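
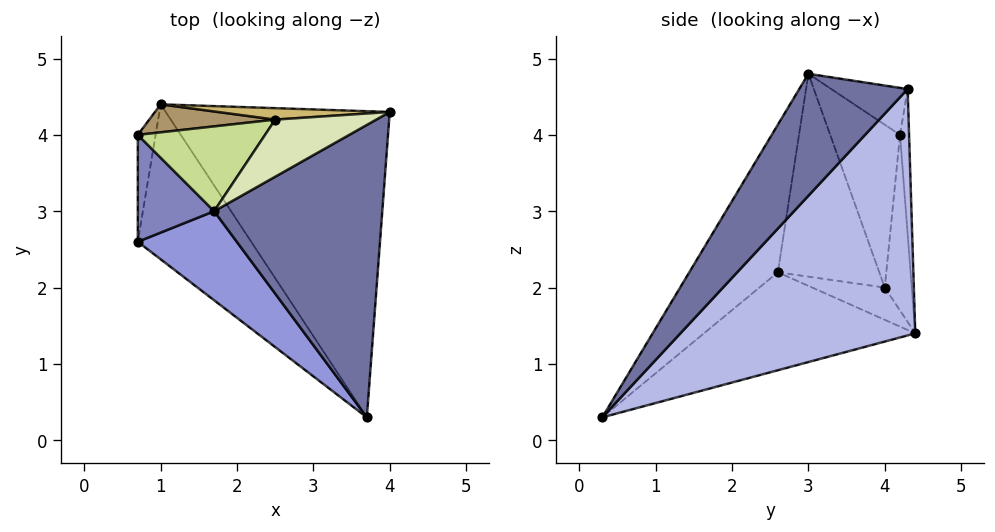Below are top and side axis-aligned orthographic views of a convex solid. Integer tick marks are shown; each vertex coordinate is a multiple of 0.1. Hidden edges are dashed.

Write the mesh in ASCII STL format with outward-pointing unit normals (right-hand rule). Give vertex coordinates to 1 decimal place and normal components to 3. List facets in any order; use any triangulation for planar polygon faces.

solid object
 facet normal 0.433 -0.675 0.597
  outer loop
   vertex 1.7 3.0 4.8
   vertex 3.7 0.3 0.3
   vertex 4.0 4.3 4.6
  endloop
 endfacet
 facet normal -0.935 0.050 0.352
  outer loop
   vertex 0.7 2.6 2.2
   vertex 1.7 3.0 4.8
   vertex 0.7 4.0 2.0
  endloop
 endfacet
 facet normal -0.452 -0.839 0.303
  outer loop
   vertex 0.7 2.6 2.2
   vertex 3.7 0.3 0.3
   vertex 1.7 3.0 4.8
  endloop
 endfacet
 facet normal 0.615 0.555 -0.559
  outer loop
   vertex 1.0 4.4 1.4
   vertex 4.0 4.3 4.6
   vertex 3.7 0.3 0.3
  endloop
 endfacet
 facet normal -0.873 -0.069 -0.483
  outer loop
   vertex 1.0 4.4 1.4
   vertex 0.7 2.6 2.2
   vertex 0.7 4.0 2.0
  endloop
 endfacet
 facet normal -0.637 -0.222 -0.738
  outer loop
   vertex 1.0 4.4 1.4
   vertex 3.7 0.3 0.3
   vertex 0.7 2.6 2.2
  endloop
 endfacet
 facet normal -0.575 0.683 0.450
  outer loop
   vertex 2.5 4.2 4.0
   vertex 0.7 4.0 2.0
   vertex 1.7 3.0 4.8
  endloop
 endfacet
 facet normal -0.316 0.663 0.679
  outer loop
   vertex 2.5 4.2 4.0
   vertex 1.7 3.0 4.8
   vertex 4.0 4.3 4.6
  endloop
 endfacet
 facet normal -0.454 0.829 0.326
  outer loop
   vertex 2.5 4.2 4.0
   vertex 1.0 4.4 1.4
   vertex 0.7 4.0 2.0
  endloop
 endfacet
 facet normal -0.124 0.981 0.147
  outer loop
   vertex 2.5 4.2 4.0
   vertex 4.0 4.3 4.6
   vertex 1.0 4.4 1.4
  endloop
 endfacet
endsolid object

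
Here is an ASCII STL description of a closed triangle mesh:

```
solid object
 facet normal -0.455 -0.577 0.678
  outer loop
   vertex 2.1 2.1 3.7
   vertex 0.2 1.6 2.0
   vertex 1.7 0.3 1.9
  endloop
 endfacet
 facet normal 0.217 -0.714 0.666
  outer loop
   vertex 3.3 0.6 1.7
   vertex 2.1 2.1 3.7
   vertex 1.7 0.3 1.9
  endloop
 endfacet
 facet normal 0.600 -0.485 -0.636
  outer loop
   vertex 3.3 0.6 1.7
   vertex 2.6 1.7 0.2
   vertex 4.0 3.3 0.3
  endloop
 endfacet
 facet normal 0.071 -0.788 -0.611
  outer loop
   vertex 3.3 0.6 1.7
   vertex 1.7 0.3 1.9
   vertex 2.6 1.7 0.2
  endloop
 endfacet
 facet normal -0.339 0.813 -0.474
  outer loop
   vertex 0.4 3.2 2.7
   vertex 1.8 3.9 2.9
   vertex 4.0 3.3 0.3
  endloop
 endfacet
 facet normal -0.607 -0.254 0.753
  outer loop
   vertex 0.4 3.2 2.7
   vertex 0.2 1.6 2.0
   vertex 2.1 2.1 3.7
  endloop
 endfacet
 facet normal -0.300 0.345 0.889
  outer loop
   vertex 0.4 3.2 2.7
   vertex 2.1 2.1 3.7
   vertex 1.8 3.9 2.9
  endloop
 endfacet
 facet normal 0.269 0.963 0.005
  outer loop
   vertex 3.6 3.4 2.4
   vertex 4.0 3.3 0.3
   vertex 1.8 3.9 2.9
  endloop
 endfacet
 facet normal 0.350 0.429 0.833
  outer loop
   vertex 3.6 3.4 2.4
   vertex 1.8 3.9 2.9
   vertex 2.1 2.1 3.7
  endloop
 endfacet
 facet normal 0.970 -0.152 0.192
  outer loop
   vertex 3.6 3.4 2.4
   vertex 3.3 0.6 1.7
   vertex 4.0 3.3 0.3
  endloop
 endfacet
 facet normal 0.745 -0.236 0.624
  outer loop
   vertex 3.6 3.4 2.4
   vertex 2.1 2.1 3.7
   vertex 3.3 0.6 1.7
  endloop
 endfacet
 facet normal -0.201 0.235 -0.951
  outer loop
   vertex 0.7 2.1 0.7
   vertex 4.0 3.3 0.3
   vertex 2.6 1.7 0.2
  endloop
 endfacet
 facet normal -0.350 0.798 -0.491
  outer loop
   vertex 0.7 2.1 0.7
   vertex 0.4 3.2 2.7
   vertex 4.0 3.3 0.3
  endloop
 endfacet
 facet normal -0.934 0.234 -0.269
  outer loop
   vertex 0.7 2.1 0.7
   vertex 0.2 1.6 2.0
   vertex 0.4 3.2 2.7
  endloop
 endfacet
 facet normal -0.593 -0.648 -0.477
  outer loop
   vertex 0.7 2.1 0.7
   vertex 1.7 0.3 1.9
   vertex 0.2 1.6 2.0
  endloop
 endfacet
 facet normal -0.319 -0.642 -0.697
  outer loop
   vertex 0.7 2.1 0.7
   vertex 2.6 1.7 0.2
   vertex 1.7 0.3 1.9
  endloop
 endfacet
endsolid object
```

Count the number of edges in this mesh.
24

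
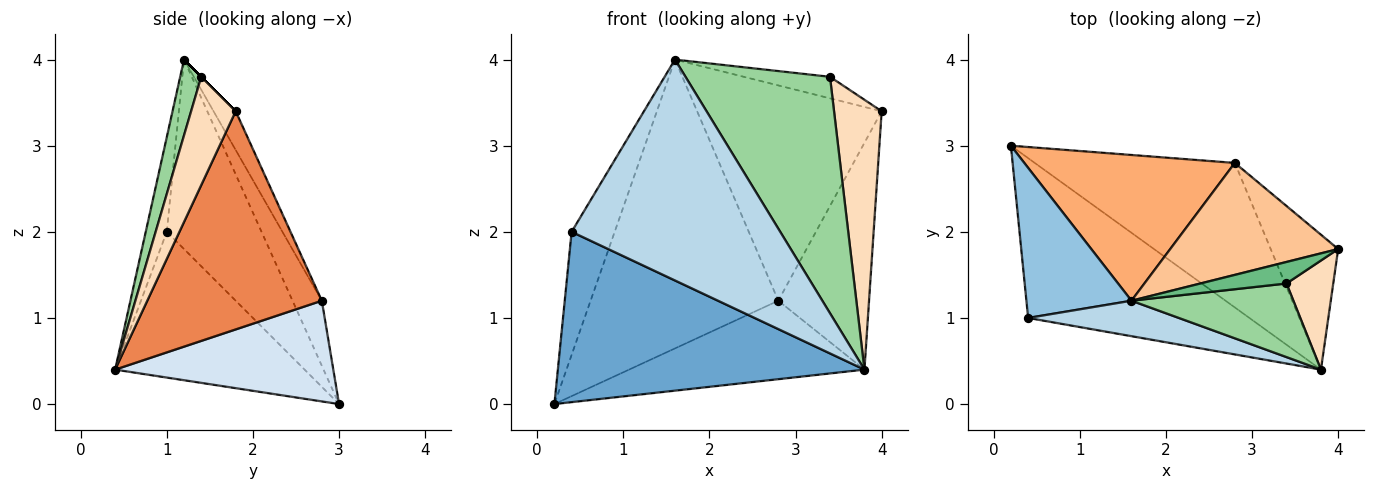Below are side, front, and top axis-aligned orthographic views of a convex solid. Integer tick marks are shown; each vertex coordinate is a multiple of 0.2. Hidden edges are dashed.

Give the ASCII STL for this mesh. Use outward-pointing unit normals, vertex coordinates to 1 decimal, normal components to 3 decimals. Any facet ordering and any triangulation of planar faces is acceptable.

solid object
 facet normal -0.411 -0.665 -0.624
  outer loop
   vertex 0.4 1.0 2.0
   vertex 0.2 3.0 0.0
   vertex 3.8 0.4 0.4
  endloop
 endfacet
 facet normal -0.813 0.369 0.451
  outer loop
   vertex 0.4 1.0 2.0
   vertex 1.6 1.2 4.0
   vertex 0.2 3.0 0.0
  endloop
 endfacet
 facet normal -0.099 -0.982 0.158
  outer loop
   vertex 0.4 1.0 2.0
   vertex 3.8 0.4 0.4
   vertex 1.6 1.2 4.0
  endloop
 endfacet
 facet normal 0.405 0.436 -0.804
  outer loop
   vertex 2.8 2.8 1.2
   vertex 3.8 0.4 0.4
   vertex 0.2 3.0 0.0
  endloop
 endfacet
 facet normal 0.856 0.445 -0.265
  outer loop
   vertex 2.8 2.8 1.2
   vertex 4.0 1.8 3.4
   vertex 3.8 0.4 0.4
  endloop
 endfacet
 facet normal -0.138 0.884 0.446
  outer loop
   vertex 2.8 2.8 1.2
   vertex 0.2 3.0 0.0
   vertex 1.6 1.2 4.0
  endloop
 endfacet
 facet normal -0.106 0.882 0.459
  outer loop
   vertex 2.8 2.8 1.2
   vertex 1.6 1.2 4.0
   vertex 4.0 1.8 3.4
  endloop
 endfacet
 facet normal 0.655 -0.700 0.283
  outer loop
   vertex 3.4 1.4 3.8
   vertex 3.8 0.4 0.4
   vertex 4.0 1.8 3.4
  endloop
 endfacet
 facet normal 0.000 0.707 0.707
  outer loop
   vertex 3.4 1.4 3.8
   vertex 4.0 1.8 3.4
   vertex 1.6 1.2 4.0
  endloop
 endfacet
 facet normal 0.138 -0.946 0.294
  outer loop
   vertex 3.4 1.4 3.8
   vertex 1.6 1.2 4.0
   vertex 3.8 0.4 0.4
  endloop
 endfacet
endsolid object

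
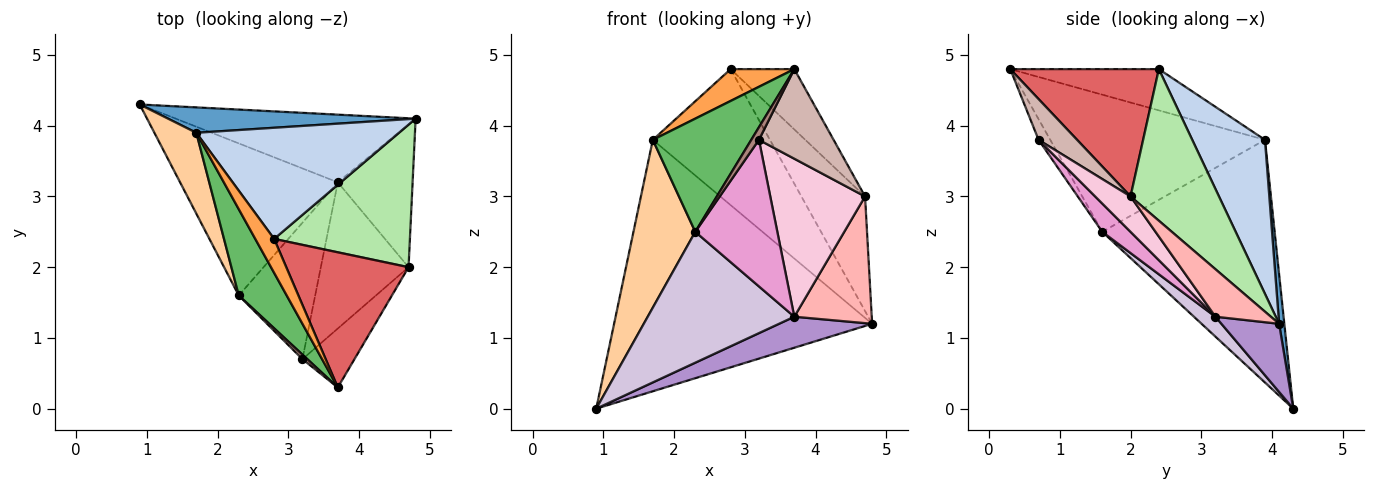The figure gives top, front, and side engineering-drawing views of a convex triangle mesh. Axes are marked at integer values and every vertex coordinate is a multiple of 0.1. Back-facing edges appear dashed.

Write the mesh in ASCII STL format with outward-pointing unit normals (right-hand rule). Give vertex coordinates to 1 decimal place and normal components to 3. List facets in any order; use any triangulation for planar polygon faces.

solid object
 facet normal 0.020 0.995 0.100
  outer loop
   vertex 1.7 3.9 3.8
   vertex 4.8 4.1 1.2
   vertex 0.9 4.3 0.0
  endloop
 endfacet
 facet normal 0.433 0.698 0.570
  outer loop
   vertex 2.8 2.4 4.8
   vertex 4.8 4.1 1.2
   vertex 1.7 3.9 3.8
  endloop
 endfacet
 facet normal -0.847 -0.363 0.387
  outer loop
   vertex 2.8 2.4 4.8
   vertex 1.7 3.9 3.8
   vertex 3.7 0.3 4.8
  endloop
 endfacet
 facet normal -0.929 -0.333 0.161
  outer loop
   vertex 2.3 1.6 2.5
   vertex 1.7 3.9 3.8
   vertex 0.9 4.3 0.0
  endloop
 endfacet
 facet normal -0.866 -0.397 0.303
  outer loop
   vertex 2.3 1.6 2.5
   vertex 3.7 0.3 4.8
   vertex 1.7 3.9 3.8
  endloop
 endfacet
 facet normal 0.656 0.473 0.588
  outer loop
   vertex 4.7 2.0 3.0
   vertex 4.8 4.1 1.2
   vertex 2.8 2.4 4.8
  endloop
 endfacet
 facet normal 0.689 0.295 0.662
  outer loop
   vertex 4.7 2.0 3.0
   vertex 2.8 2.4 4.8
   vertex 3.7 0.3 4.8
  endloop
 endfacet
 facet normal 0.429 -0.600 -0.676
  outer loop
   vertex 3.7 3.2 1.3
   vertex 4.8 4.1 1.2
   vertex 4.7 2.0 3.0
  endloop
 endfacet
 facet normal 0.250 -0.403 -0.880
  outer loop
   vertex 3.7 3.2 1.3
   vertex 0.9 4.3 0.0
   vertex 4.8 4.1 1.2
  endloop
 endfacet
 facet normal 0.095 -0.649 -0.755
  outer loop
   vertex 3.7 3.2 1.3
   vertex 2.3 1.6 2.5
   vertex 0.9 4.3 0.0
  endloop
 endfacet
 facet normal -0.820 -0.539 0.194
  outer loop
   vertex 3.2 0.7 3.8
   vertex 3.7 0.3 4.8
   vertex 2.3 1.6 2.5
  endloop
 endfacet
 facet normal 0.396 -0.767 -0.505
  outer loop
   vertex 3.2 0.7 3.8
   vertex 4.7 2.0 3.0
   vertex 3.7 0.3 4.8
  endloop
 endfacet
 facet normal 0.245 -0.710 -0.661
  outer loop
   vertex 3.2 0.7 3.8
   vertex 2.3 1.6 2.5
   vertex 3.7 3.2 1.3
  endloop
 endfacet
 facet normal 0.264 -0.708 -0.655
  outer loop
   vertex 3.2 0.7 3.8
   vertex 3.7 3.2 1.3
   vertex 4.7 2.0 3.0
  endloop
 endfacet
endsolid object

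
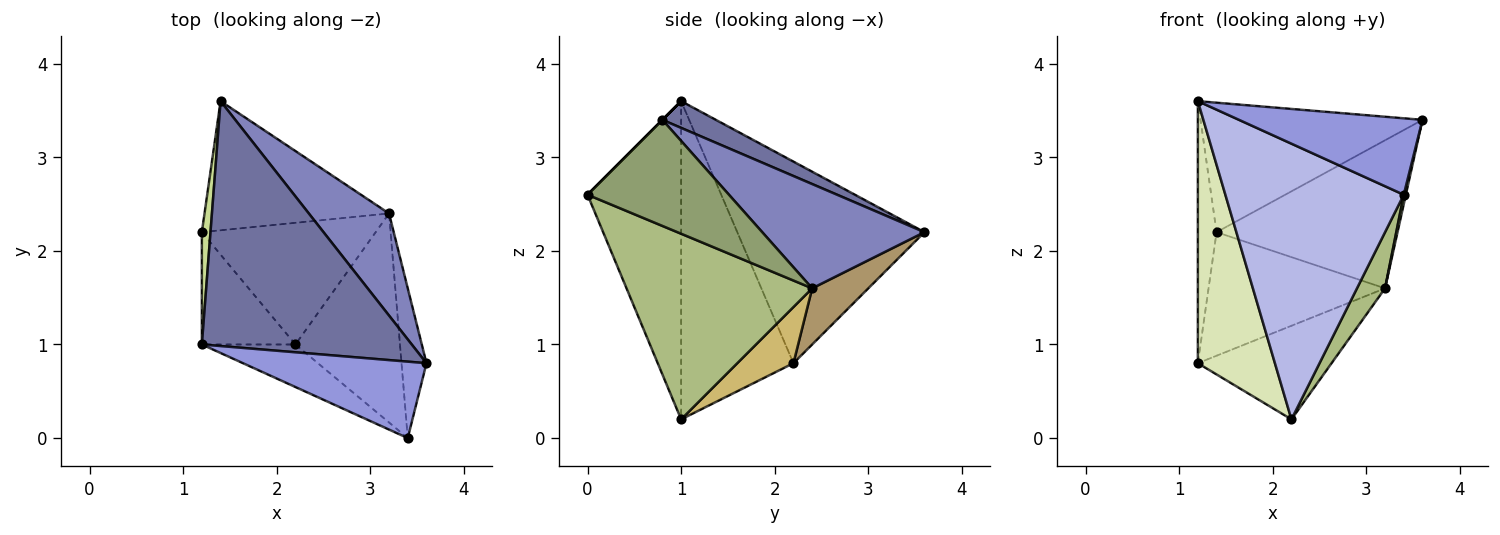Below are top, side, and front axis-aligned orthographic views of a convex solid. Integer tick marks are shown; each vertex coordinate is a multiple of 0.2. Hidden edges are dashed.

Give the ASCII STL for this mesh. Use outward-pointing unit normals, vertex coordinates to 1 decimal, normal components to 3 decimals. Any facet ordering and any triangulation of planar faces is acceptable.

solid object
 facet normal 0.112 0.464 0.879
  outer loop
   vertex 1.4 3.6 2.2
   vertex 1.2 1.0 3.6
   vertex 3.6 0.8 3.4
  endloop
 endfacet
 facet normal 0.594 0.662 0.457
  outer loop
   vertex 3.2 2.4 1.6
   vertex 1.4 3.6 2.2
   vertex 3.6 0.8 3.4
  endloop
 endfacet
 facet normal 0.000 -0.707 0.707
  outer loop
   vertex 3.4 0.0 2.6
   vertex 3.6 0.8 3.4
   vertex 1.2 1.0 3.6
  endloop
 endfacet
 facet normal -0.460 -0.877 -0.135
  outer loop
   vertex 3.4 0.0 2.6
   vertex 1.2 1.0 3.6
   vertex 2.2 1.0 0.2
  endloop
 endfacet
 facet normal 0.973 -0.014 -0.229
  outer loop
   vertex 3.4 0.0 2.6
   vertex 3.2 2.4 1.6
   vertex 3.6 0.8 3.4
  endloop
 endfacet
 facet normal 0.864 -0.131 -0.486
  outer loop
   vertex 3.4 0.0 2.6
   vertex 2.2 1.0 0.2
   vertex 3.2 2.4 1.6
  endloop
 endfacet
 facet normal -0.994 0.099 0.043
  outer loop
   vertex 1.2 2.2 0.8
   vertex 1.2 1.0 3.6
   vertex 1.4 3.6 2.2
  endloop
 endfacet
 facet normal -0.801 -0.550 -0.236
  outer loop
   vertex 1.2 2.2 0.8
   vertex 2.2 1.0 0.2
   vertex 1.2 1.0 3.6
  endloop
 endfacet
 facet normal 0.215 0.675 -0.706
  outer loop
   vertex 1.2 2.2 0.8
   vertex 1.4 3.6 2.2
   vertex 3.2 2.4 1.6
  endloop
 endfacet
 facet normal 0.248 0.591 -0.768
  outer loop
   vertex 1.2 2.2 0.8
   vertex 3.2 2.4 1.6
   vertex 2.2 1.0 0.2
  endloop
 endfacet
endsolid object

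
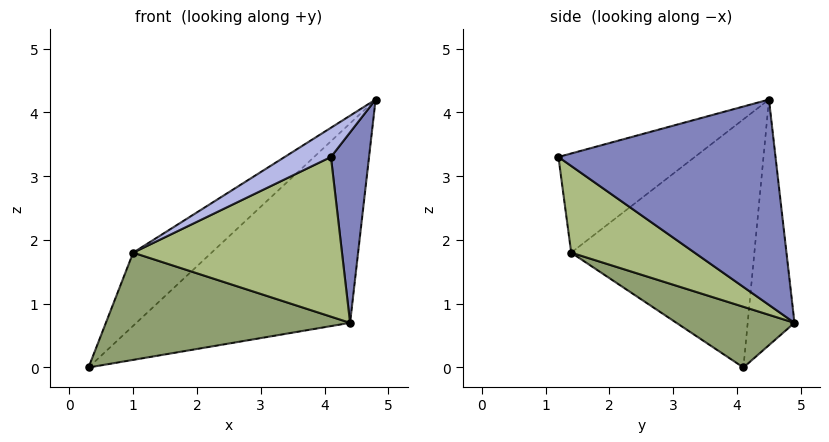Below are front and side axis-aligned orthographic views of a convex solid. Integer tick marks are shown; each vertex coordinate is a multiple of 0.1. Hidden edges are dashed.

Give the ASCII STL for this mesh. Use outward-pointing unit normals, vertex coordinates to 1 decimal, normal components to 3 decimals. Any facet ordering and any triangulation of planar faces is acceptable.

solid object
 facet normal -0.212 0.968 0.135
  outer loop
   vertex 4.4 4.9 0.7
   vertex 0.3 4.1 0.0
   vertex 4.8 4.5 4.2
  endloop
 endfacet
 facet normal 0.976 -0.171 -0.131
  outer loop
   vertex 4.4 4.9 0.7
   vertex 4.8 4.5 4.2
   vertex 4.1 1.2 3.3
  endloop
 endfacet
 facet normal -0.667 0.286 0.688
  outer loop
   vertex 1.0 1.4 1.8
   vertex 4.8 4.5 4.2
   vertex 0.3 4.1 0.0
  endloop
 endfacet
 facet normal -0.438 -0.149 0.886
  outer loop
   vertex 1.0 1.4 1.8
   vertex 4.1 1.2 3.3
   vertex 4.8 4.5 4.2
  endloop
 endfacet
 facet normal 0.239 -0.495 -0.835
  outer loop
   vertex 1.0 1.4 1.8
   vertex 0.3 4.1 0.0
   vertex 4.4 4.9 0.7
  endloop
 endfacet
 facet normal 0.331 -0.560 -0.759
  outer loop
   vertex 1.0 1.4 1.8
   vertex 4.4 4.9 0.7
   vertex 4.1 1.2 3.3
  endloop
 endfacet
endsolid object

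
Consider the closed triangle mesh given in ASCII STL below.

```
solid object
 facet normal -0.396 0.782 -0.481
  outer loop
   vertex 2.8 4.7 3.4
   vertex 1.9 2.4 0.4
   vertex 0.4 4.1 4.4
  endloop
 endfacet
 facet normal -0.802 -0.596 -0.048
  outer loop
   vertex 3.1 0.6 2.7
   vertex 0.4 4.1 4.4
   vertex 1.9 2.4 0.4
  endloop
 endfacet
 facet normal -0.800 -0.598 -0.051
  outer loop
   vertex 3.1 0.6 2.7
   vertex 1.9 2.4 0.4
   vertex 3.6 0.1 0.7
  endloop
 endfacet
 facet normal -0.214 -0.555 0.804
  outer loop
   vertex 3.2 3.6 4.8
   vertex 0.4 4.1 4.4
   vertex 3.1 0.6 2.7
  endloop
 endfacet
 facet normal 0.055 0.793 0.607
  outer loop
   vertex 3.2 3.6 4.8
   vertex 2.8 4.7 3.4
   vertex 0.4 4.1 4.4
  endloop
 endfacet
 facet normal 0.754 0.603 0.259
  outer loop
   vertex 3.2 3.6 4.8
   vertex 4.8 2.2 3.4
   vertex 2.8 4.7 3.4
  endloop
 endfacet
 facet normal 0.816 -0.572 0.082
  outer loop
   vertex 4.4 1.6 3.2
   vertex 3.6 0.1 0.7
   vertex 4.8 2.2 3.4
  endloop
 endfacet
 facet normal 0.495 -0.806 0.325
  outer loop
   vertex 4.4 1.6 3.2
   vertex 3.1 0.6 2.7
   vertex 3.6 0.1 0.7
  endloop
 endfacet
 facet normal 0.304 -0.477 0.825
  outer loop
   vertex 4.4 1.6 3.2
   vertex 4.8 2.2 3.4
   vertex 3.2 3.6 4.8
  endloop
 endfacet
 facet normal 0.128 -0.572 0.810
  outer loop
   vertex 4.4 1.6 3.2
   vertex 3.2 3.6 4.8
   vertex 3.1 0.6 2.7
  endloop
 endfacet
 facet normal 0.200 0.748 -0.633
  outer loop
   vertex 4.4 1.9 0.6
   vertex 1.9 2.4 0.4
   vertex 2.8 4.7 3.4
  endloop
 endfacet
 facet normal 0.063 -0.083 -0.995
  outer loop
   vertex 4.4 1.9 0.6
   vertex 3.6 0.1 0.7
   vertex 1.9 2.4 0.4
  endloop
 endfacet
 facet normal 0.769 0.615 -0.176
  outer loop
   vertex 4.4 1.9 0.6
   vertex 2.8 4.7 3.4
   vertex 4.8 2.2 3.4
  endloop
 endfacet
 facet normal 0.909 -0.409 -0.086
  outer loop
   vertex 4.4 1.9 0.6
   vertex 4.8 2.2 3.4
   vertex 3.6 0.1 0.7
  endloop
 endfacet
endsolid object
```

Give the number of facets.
14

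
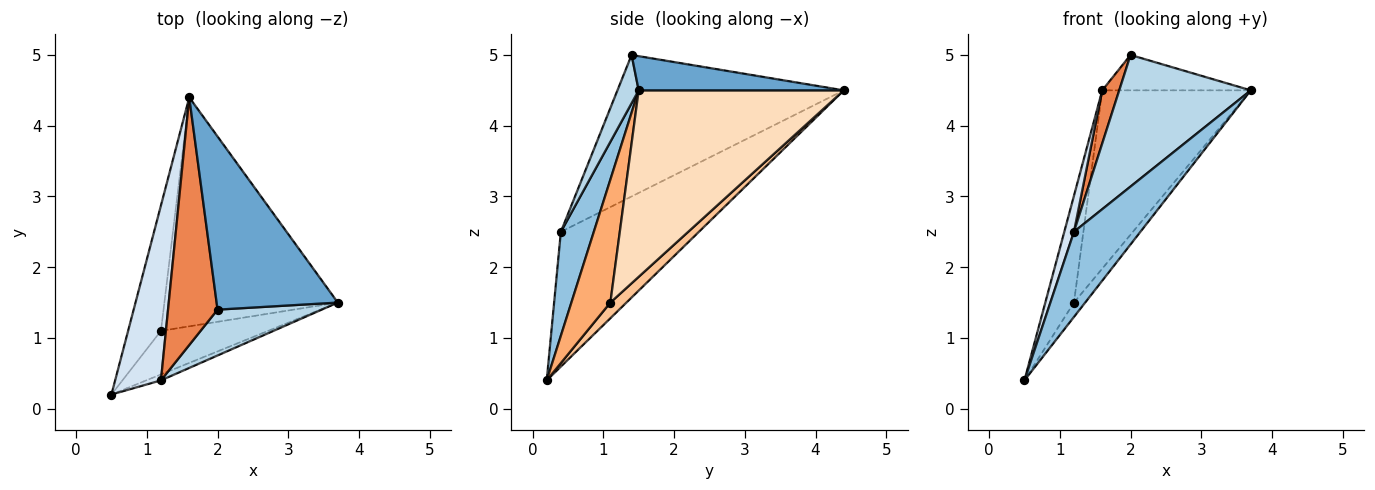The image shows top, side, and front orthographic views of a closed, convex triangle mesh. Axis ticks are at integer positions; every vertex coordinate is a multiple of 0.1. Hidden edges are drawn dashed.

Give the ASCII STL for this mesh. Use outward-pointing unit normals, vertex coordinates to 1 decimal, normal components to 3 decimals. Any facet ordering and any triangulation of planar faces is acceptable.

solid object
 facet normal 0.266 0.193 0.944
  outer loop
   vertex 2.0 1.4 5.0
   vertex 3.7 1.5 4.5
   vertex 1.6 4.4 4.5
  endloop
 endfacet
 facet normal 0.444 -0.894 -0.063
  outer loop
   vertex 1.2 0.4 2.5
   vertex 0.5 0.2 0.4
   vertex 3.7 1.5 4.5
  endloop
 endfacet
 facet normal 0.151 -0.934 0.325
  outer loop
   vertex 1.2 0.4 2.5
   vertex 3.7 1.5 4.5
   vertex 2.0 1.4 5.0
  endloop
 endfacet
 facet normal -0.945 -0.066 0.321
  outer loop
   vertex 1.2 0.4 2.5
   vertex 1.6 4.4 4.5
   vertex 0.5 0.2 0.4
  endloop
 endfacet
 facet normal -0.942 -0.071 0.330
  outer loop
   vertex 1.2 0.4 2.5
   vertex 2.0 1.4 5.0
   vertex 1.6 4.4 4.5
  endloop
 endfacet
 facet normal 0.737 0.212 -0.642
  outer loop
   vertex 1.2 1.1 1.5
   vertex 3.7 1.5 4.5
   vertex 0.5 0.2 0.4
  endloop
 endfacet
 facet normal 0.341 0.609 -0.716
  outer loop
   vertex 1.2 1.1 1.5
   vertex 0.5 0.2 0.4
   vertex 1.6 4.4 4.5
  endloop
 endfacet
 facet normal 0.647 0.468 -0.602
  outer loop
   vertex 1.2 1.1 1.5
   vertex 1.6 4.4 4.5
   vertex 3.7 1.5 4.5
  endloop
 endfacet
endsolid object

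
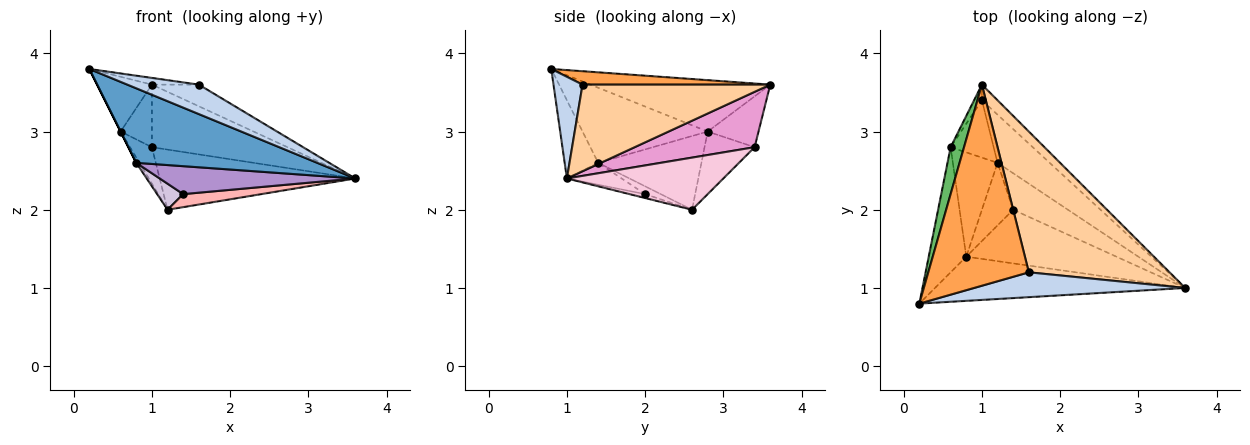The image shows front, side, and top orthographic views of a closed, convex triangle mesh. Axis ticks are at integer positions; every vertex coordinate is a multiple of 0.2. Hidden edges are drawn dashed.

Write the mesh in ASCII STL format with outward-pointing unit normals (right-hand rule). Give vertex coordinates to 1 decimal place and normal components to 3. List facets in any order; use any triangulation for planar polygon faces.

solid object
 facet normal -0.157 -0.850 -0.503
  outer loop
   vertex 0.8 1.4 2.6
   vertex 3.6 1.0 2.4
   vertex 0.2 0.8 3.8
  endloop
 endfacet
 facet normal 0.297 -0.730 0.616
  outer loop
   vertex 1.6 1.2 3.6
   vertex 0.2 0.8 3.8
   vertex 3.6 1.0 2.4
  endloop
 endfacet
 facet normal 0.132 0.033 0.991
  outer loop
   vertex 1.6 1.2 3.6
   vertex 1.0 3.6 3.6
   vertex 0.2 0.8 3.8
  endloop
 endfacet
 facet normal 0.520 0.130 0.844
  outer loop
   vertex 1.6 1.2 3.6
   vertex 3.6 1.0 2.4
   vertex 1.0 3.6 3.6
  endloop
 endfacet
 facet normal -0.928 0.282 0.242
  outer loop
   vertex 0.6 2.8 3.0
   vertex 0.2 0.8 3.8
   vertex 1.0 3.6 3.6
  endloop
 endfacet
 facet normal -0.894 0.000 -0.447
  outer loop
   vertex 0.6 2.8 3.0
   vertex 0.8 1.4 2.6
   vertex 0.2 0.8 3.8
  endloop
 endfacet
 facet normal -0.855 0.026 -0.518
  outer loop
   vertex 0.6 2.8 3.0
   vertex 1.2 2.6 2.0
   vertex 0.8 1.4 2.6
  endloop
 endfacet
 facet normal -0.067 -0.336 -0.940
  outer loop
   vertex 1.4 2.0 2.2
   vertex 1.2 2.6 2.0
   vertex 3.6 1.0 2.4
  endloop
 endfacet
 facet normal -0.128 -0.458 -0.880
  outer loop
   vertex 1.4 2.0 2.2
   vertex 3.6 1.0 2.4
   vertex 0.8 1.4 2.6
  endloop
 endfacet
 facet normal -0.225 -0.375 -0.899
  outer loop
   vertex 1.4 2.0 2.2
   vertex 0.8 1.4 2.6
   vertex 1.2 2.6 2.0
  endloop
 endfacet
 facet normal -0.844 0.520 -0.130
  outer loop
   vertex 1.0 3.4 2.8
   vertex 0.6 2.8 3.0
   vertex 1.0 3.6 3.6
  endloop
 endfacet
 facet normal -0.775 0.339 -0.533
  outer loop
   vertex 1.0 3.4 2.8
   vertex 1.2 2.6 2.0
   vertex 0.6 2.8 3.0
  endloop
 endfacet
 facet normal 0.651 0.736 -0.184
  outer loop
   vertex 1.0 3.4 2.8
   vertex 1.0 3.6 3.6
   vertex 3.6 1.0 2.4
  endloop
 endfacet
 facet normal 0.530 0.662 -0.530
  outer loop
   vertex 1.0 3.4 2.8
   vertex 3.6 1.0 2.4
   vertex 1.2 2.6 2.0
  endloop
 endfacet
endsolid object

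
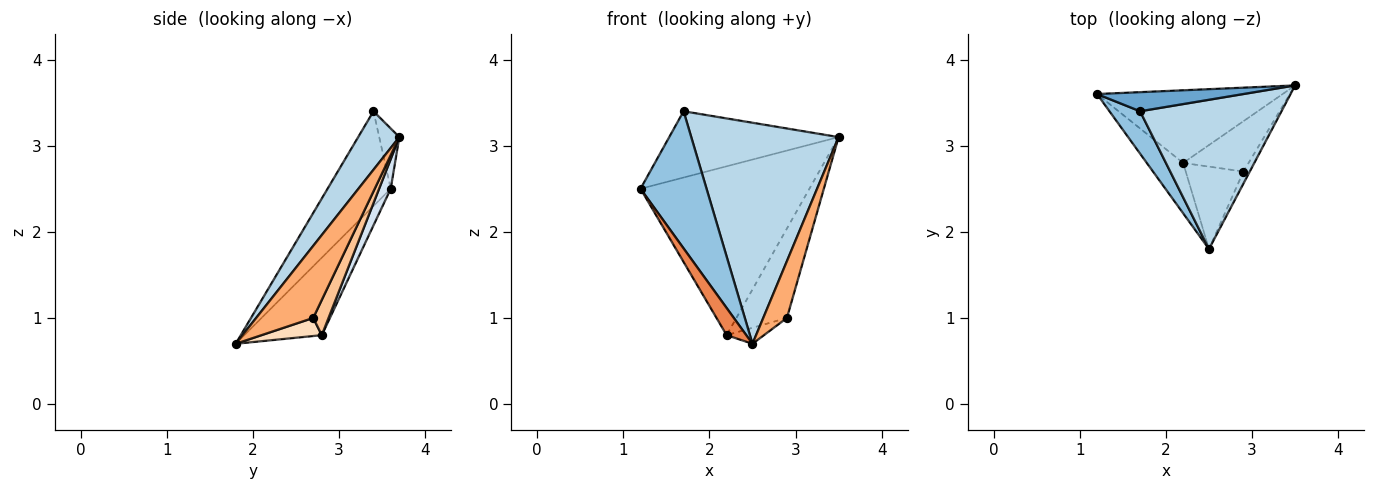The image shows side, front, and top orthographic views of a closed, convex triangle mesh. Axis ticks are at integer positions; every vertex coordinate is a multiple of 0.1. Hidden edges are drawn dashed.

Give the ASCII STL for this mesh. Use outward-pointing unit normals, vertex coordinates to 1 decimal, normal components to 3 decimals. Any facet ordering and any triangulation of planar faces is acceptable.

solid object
 facet normal -0.113 0.955 0.275
  outer loop
   vertex 1.7 3.4 3.4
   vertex 3.5 3.7 3.1
   vertex 1.2 3.6 2.5
  endloop
 endfacet
 facet normal -0.675 -0.705 0.218
  outer loop
   vertex 1.7 3.4 3.4
   vertex 1.2 3.6 2.5
   vertex 2.5 1.8 0.7
  endloop
 endfacet
 facet normal 0.225 -0.807 0.545
  outer loop
   vertex 1.7 3.4 3.4
   vertex 2.5 1.8 0.7
   vertex 3.5 3.7 3.1
  endloop
 endfacet
 facet normal 0.063 0.917 -0.394
  outer loop
   vertex 2.2 2.8 0.8
   vertex 1.2 3.6 2.5
   vertex 3.5 3.7 3.1
  endloop
 endfacet
 facet normal -0.882 -0.223 -0.414
  outer loop
   vertex 2.2 2.8 0.8
   vertex 2.5 1.8 0.7
   vertex 1.2 3.6 2.5
  endloop
 endfacet
 facet normal 0.921 -0.382 -0.081
  outer loop
   vertex 2.9 2.7 1.0
   vertex 3.5 3.7 3.1
   vertex 2.5 1.8 0.7
  endloop
 endfacet
 facet normal 0.256 0.842 -0.474
  outer loop
   vertex 2.9 2.7 1.0
   vertex 2.2 2.8 0.8
   vertex 3.5 3.7 3.1
  endloop
 endfacet
 facet normal 0.294 0.182 -0.938
  outer loop
   vertex 2.9 2.7 1.0
   vertex 2.5 1.8 0.7
   vertex 2.2 2.8 0.8
  endloop
 endfacet
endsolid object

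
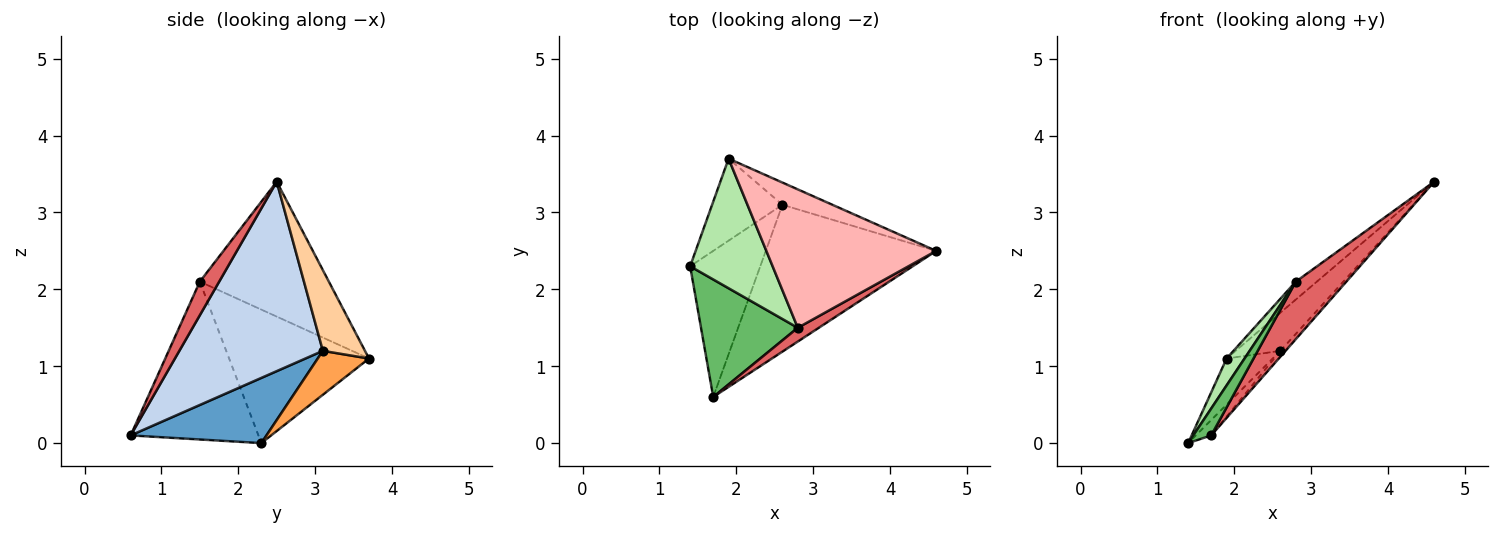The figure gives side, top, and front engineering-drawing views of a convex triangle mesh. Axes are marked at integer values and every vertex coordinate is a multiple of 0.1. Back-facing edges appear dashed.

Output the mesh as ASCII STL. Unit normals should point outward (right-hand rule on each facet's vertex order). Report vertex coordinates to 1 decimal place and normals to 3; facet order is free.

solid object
 facet normal 0.679 0.077 -0.730
  outer loop
   vertex 2.6 3.1 1.2
   vertex 1.7 0.6 0.1
   vertex 1.4 2.3 0.0
  endloop
 endfacet
 facet normal 0.743 0.027 -0.668
  outer loop
   vertex 2.6 3.1 1.2
   vertex 4.6 2.5 3.4
   vertex 1.7 0.6 0.1
  endloop
 endfacet
 facet normal 0.478 0.431 -0.765
  outer loop
   vertex 2.6 3.1 1.2
   vertex 1.4 2.3 0.0
   vertex 1.9 3.7 1.1
  endloop
 endfacet
 facet normal 0.631 0.671 -0.390
  outer loop
   vertex 2.6 3.1 1.2
   vertex 1.9 3.7 1.1
   vertex 4.6 2.5 3.4
  endloop
 endfacet
 facet normal -0.846 -0.119 0.519
  outer loop
   vertex 2.8 1.5 2.1
   vertex 1.4 2.3 0.0
   vertex 1.7 0.6 0.1
  endloop
 endfacet
 facet normal -0.846 -0.108 0.522
  outer loop
   vertex 2.8 1.5 2.1
   vertex 1.9 3.7 1.1
   vertex 1.4 2.3 0.0
  endloop
 endfacet
 facet normal 0.349 -0.911 0.218
  outer loop
   vertex 2.8 1.5 2.1
   vertex 1.7 0.6 0.1
   vertex 4.6 2.5 3.4
  endloop
 endfacet
 facet normal -0.619 0.101 0.779
  outer loop
   vertex 2.8 1.5 2.1
   vertex 4.6 2.5 3.4
   vertex 1.9 3.7 1.1
  endloop
 endfacet
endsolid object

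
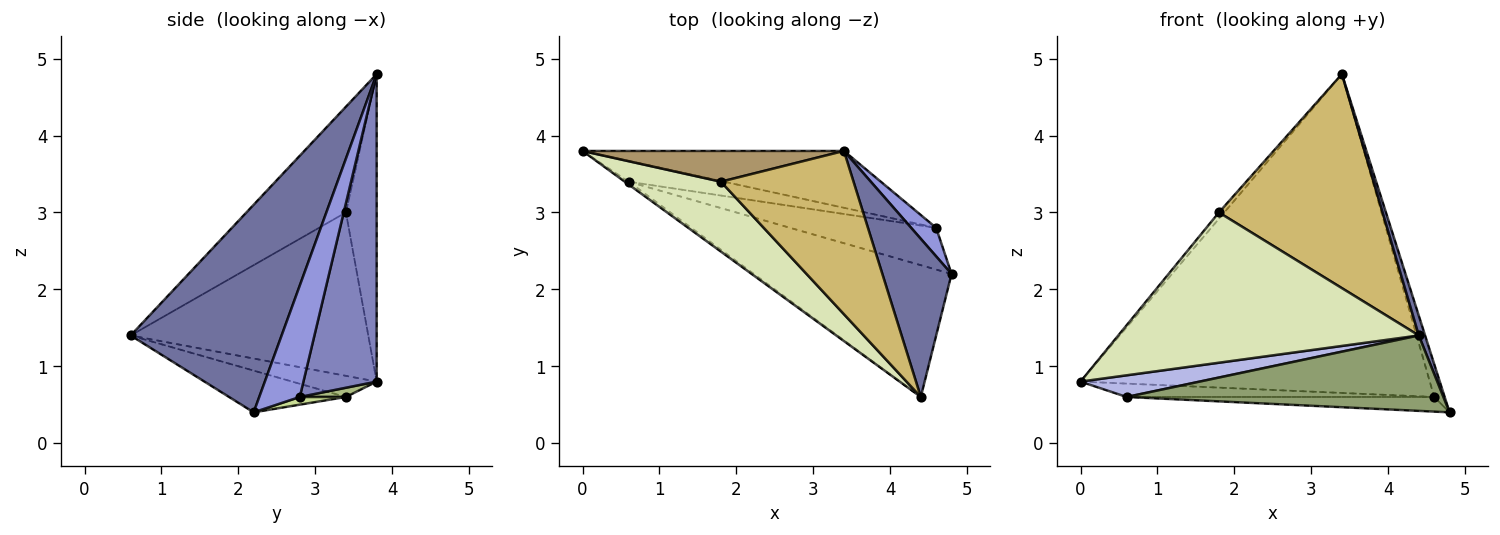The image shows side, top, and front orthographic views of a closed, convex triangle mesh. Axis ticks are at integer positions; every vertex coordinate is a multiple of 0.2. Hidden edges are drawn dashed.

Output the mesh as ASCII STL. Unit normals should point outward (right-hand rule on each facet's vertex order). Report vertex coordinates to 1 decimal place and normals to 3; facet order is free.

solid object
 facet normal 0.948 -0.039 0.316
  outer loop
   vertex 3.4 3.8 4.8
   vertex 4.4 0.6 1.4
   vertex 4.8 2.2 0.4
  endloop
 endfacet
 facet normal 0.202 0.964 -0.172
  outer loop
   vertex 4.6 2.8 0.6
   vertex 0.0 3.8 0.8
   vertex 3.4 3.8 4.8
  endloop
 endfacet
 facet normal 0.946 0.245 0.212
  outer loop
   vertex 4.6 2.8 0.6
   vertex 3.4 3.8 4.8
   vertex 4.8 2.2 0.4
  endloop
 endfacet
 facet normal -0.576 -0.811 -0.105
  outer loop
   vertex 0.6 3.4 0.6
   vertex 4.4 0.6 1.4
   vertex 0.0 3.8 0.8
  endloop
 endfacet
 facet normal -0.180 -0.489 -0.854
  outer loop
   vertex 0.6 3.4 0.6
   vertex 4.8 2.2 0.4
   vertex 4.4 0.6 1.4
  endloop
 endfacet
 facet normal 0.081 0.540 -0.838
  outer loop
   vertex 0.6 3.4 0.6
   vertex 0.0 3.8 0.8
   vertex 4.6 2.8 0.6
  endloop
 endfacet
 facet normal 0.050 0.331 -0.942
  outer loop
   vertex 0.6 3.4 0.6
   vertex 4.6 2.8 0.6
   vertex 4.8 2.2 0.4
  endloop
 endfacet
 facet normal -0.583 -0.737 0.343
  outer loop
   vertex 1.8 3.4 3.0
   vertex 0.0 3.8 0.8
   vertex 4.4 0.6 1.4
  endloop
 endfacet
 facet normal -0.755 0.132 0.642
  outer loop
   vertex 1.8 3.4 3.0
   vertex 3.4 3.8 4.8
   vertex 0.0 3.8 0.8
  endloop
 endfacet
 facet normal -0.435 -0.716 0.546
  outer loop
   vertex 1.8 3.4 3.0
   vertex 4.4 0.6 1.4
   vertex 3.4 3.8 4.8
  endloop
 endfacet
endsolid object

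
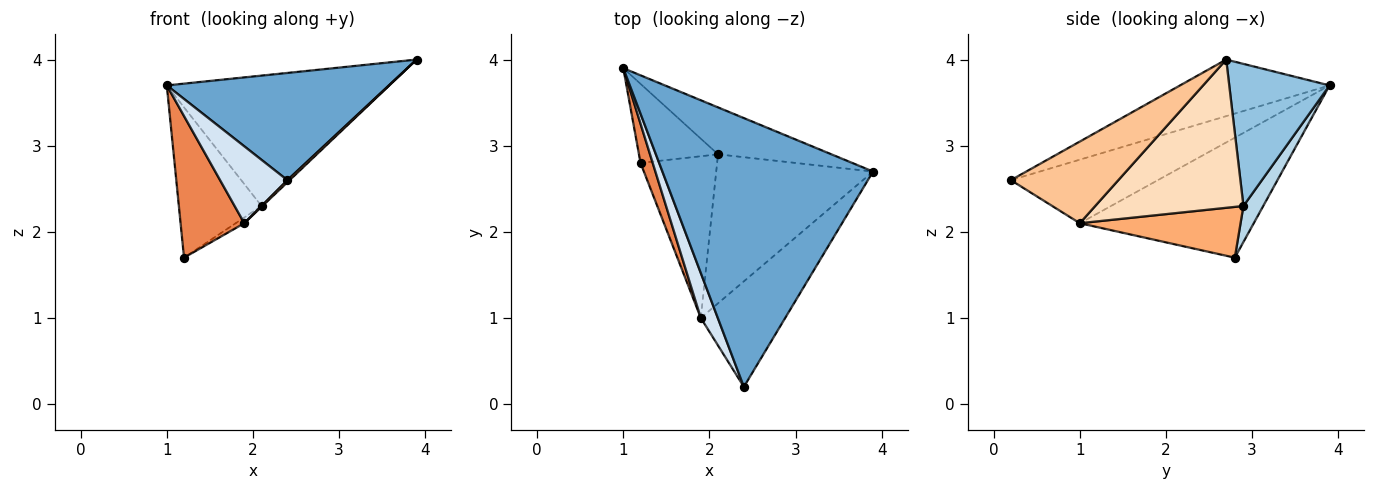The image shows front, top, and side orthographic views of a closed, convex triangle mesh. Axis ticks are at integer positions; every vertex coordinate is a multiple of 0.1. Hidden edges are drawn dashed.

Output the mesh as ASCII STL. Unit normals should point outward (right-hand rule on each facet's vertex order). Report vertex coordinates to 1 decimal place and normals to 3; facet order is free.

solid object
 facet normal -0.242 -0.359 0.901
  outer loop
   vertex 2.4 0.2 2.6
   vertex 3.9 2.7 4.0
   vertex 1.0 3.9 3.7
  endloop
 endfacet
 facet normal 0.391 0.866 -0.312
  outer loop
   vertex 2.1 2.9 2.3
   vertex 1.0 3.9 3.7
   vertex 3.9 2.7 4.0
  endloop
 endfacet
 facet normal 0.207 0.866 -0.455
  outer loop
   vertex 2.1 2.9 2.3
   vertex 1.2 2.8 1.7
   vertex 1.0 3.9 3.7
  endloop
 endfacet
 facet normal -0.883 -0.405 0.236
  outer loop
   vertex 1.9 1.0 2.1
   vertex 2.4 0.2 2.6
   vertex 1.0 3.9 3.7
  endloop
 endfacet
 facet normal -0.935 -0.342 0.095
  outer loop
   vertex 1.9 1.0 2.1
   vertex 1.0 3.9 3.7
   vertex 1.2 2.8 1.7
  endloop
 endfacet
 facet normal 0.552 0.030 -0.833
  outer loop
   vertex 1.9 1.0 2.1
   vertex 1.2 2.8 1.7
   vertex 2.1 2.9 2.3
  endloop
 endfacet
 facet normal 0.695 -0.015 -0.719
  outer loop
   vertex 1.9 1.0 2.1
   vertex 3.9 2.7 4.0
   vertex 2.4 0.2 2.6
  endloop
 endfacet
 facet normal 0.687 0.004 -0.727
  outer loop
   vertex 1.9 1.0 2.1
   vertex 2.1 2.9 2.3
   vertex 3.9 2.7 4.0
  endloop
 endfacet
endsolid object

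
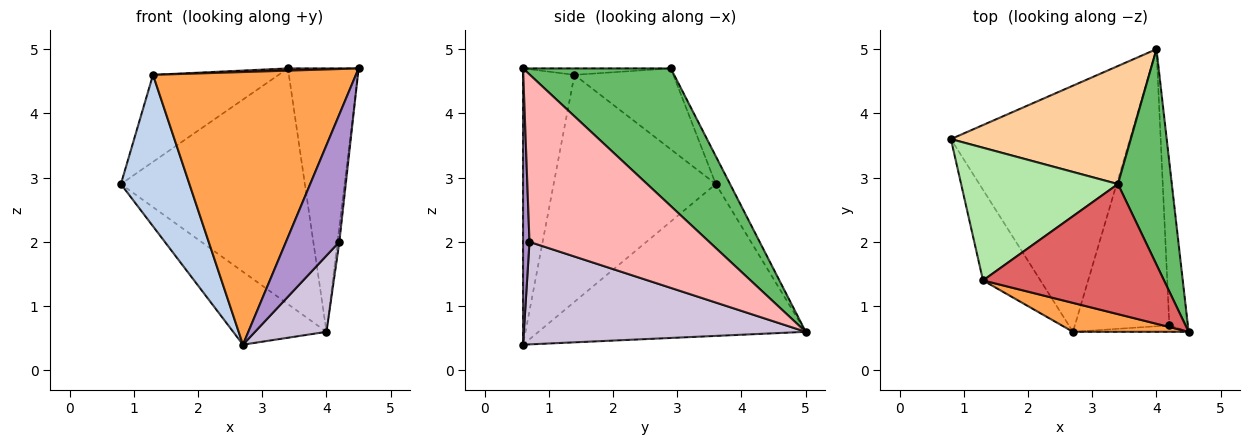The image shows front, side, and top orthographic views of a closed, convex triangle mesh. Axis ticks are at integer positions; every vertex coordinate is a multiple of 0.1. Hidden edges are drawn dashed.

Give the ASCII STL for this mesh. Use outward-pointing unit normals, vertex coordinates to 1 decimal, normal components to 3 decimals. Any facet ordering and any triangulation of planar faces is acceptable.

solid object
 facet normal -0.631 0.220 -0.744
  outer loop
   vertex 2.7 0.6 0.4
   vertex 0.8 3.6 2.9
   vertex 4.0 5.0 0.6
  endloop
 endfacet
 facet normal -0.897 -0.379 -0.227
  outer loop
   vertex 1.3 1.4 4.6
   vertex 0.8 3.6 2.9
   vertex 2.7 0.6 0.4
  endloop
 endfacet
 facet normal -0.244 -0.964 0.102
  outer loop
   vertex 1.3 1.4 4.6
   vertex 2.7 0.6 0.4
   vertex 4.5 0.6 4.7
  endloop
 endfacet
 facet normal -0.069 0.892 0.447
  outer loop
   vertex 3.4 2.9 4.7
   vertex 4.0 5.0 0.6
   vertex 0.8 3.6 2.9
  endloop
 endfacet
 facet normal 0.851 0.407 0.333
  outer loop
   vertex 3.4 2.9 4.7
   vertex 4.5 0.6 4.7
   vertex 4.0 5.0 0.6
  endloop
 endfacet
 facet normal -0.396 0.503 0.768
  outer loop
   vertex 3.4 2.9 4.7
   vertex 0.8 3.6 2.9
   vertex 1.3 1.4 4.6
  endloop
 endfacet
 facet normal -0.035 -0.017 0.999
  outer loop
   vertex 3.4 2.9 4.7
   vertex 1.3 1.4 4.6
   vertex 4.5 0.6 4.7
  endloop
 endfacet
 facet normal 0.994 0.010 -0.110
  outer loop
   vertex 4.2 0.7 2.0
   vertex 4.0 5.0 0.6
   vertex 4.5 0.6 4.7
  endloop
 endfacet
 facet normal 0.119 -0.992 -0.050
  outer loop
   vertex 4.2 0.7 2.0
   vertex 4.5 0.6 4.7
   vertex 2.7 0.6 0.4
  endloop
 endfacet
 facet normal 0.723 -0.183 -0.666
  outer loop
   vertex 4.2 0.7 2.0
   vertex 2.7 0.6 0.4
   vertex 4.0 5.0 0.6
  endloop
 endfacet
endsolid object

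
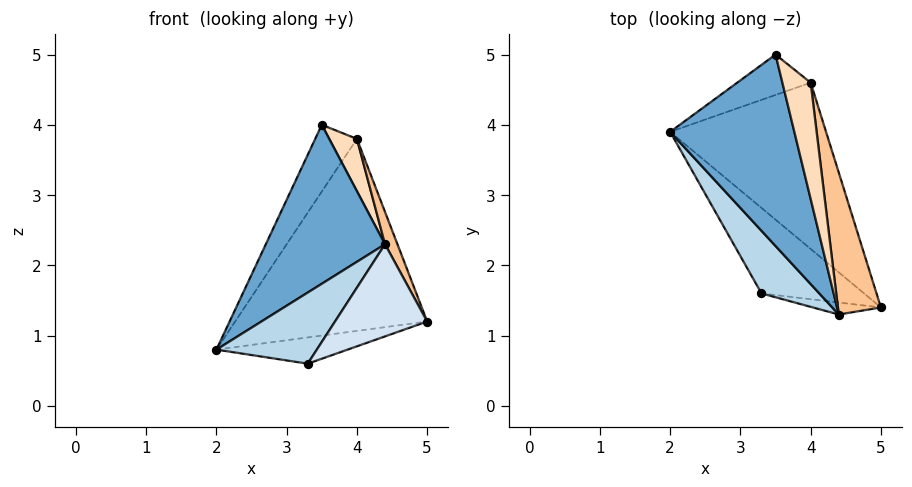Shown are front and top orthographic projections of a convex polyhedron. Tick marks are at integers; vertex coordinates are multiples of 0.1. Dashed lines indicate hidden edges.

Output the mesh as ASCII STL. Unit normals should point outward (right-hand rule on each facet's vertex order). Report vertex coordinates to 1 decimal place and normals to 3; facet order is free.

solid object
 facet normal -0.761 -0.414 0.499
  outer loop
   vertex 4.4 1.3 2.3
   vertex 3.5 5.0 4.0
   vertex 2.0 3.9 0.8
  endloop
 endfacet
 facet normal 0.349 0.275 -0.896
  outer loop
   vertex 3.3 1.6 0.6
   vertex 2.0 3.9 0.8
   vertex 5.0 1.4 1.2
  endloop
 endfacet
 facet normal -0.775 -0.474 0.418
  outer loop
   vertex 3.3 1.6 0.6
   vertex 4.4 1.3 2.3
   vertex 2.0 3.9 0.8
  endloop
 endfacet
 facet normal -0.071 -0.989 -0.129
  outer loop
   vertex 3.3 1.6 0.6
   vertex 5.0 1.4 1.2
   vertex 4.4 1.3 2.3
  endloop
 endfacet
 facet normal 0.583 0.614 -0.532
  outer loop
   vertex 4.0 4.6 3.8
   vertex 5.0 1.4 1.2
   vertex 2.0 3.9 0.8
  endloop
 endfacet
 facet normal 0.431 0.772 -0.467
  outer loop
   vertex 4.0 4.6 3.8
   vertex 2.0 3.9 0.8
   vertex 3.5 5.0 4.0
  endloop
 endfacet
 facet normal 0.877 -0.107 0.469
  outer loop
   vertex 4.0 4.6 3.8
   vertex 4.4 1.3 2.3
   vertex 5.0 1.4 1.2
  endloop
 endfacet
 facet normal 0.037 -0.410 0.911
  outer loop
   vertex 4.0 4.6 3.8
   vertex 3.5 5.0 4.0
   vertex 4.4 1.3 2.3
  endloop
 endfacet
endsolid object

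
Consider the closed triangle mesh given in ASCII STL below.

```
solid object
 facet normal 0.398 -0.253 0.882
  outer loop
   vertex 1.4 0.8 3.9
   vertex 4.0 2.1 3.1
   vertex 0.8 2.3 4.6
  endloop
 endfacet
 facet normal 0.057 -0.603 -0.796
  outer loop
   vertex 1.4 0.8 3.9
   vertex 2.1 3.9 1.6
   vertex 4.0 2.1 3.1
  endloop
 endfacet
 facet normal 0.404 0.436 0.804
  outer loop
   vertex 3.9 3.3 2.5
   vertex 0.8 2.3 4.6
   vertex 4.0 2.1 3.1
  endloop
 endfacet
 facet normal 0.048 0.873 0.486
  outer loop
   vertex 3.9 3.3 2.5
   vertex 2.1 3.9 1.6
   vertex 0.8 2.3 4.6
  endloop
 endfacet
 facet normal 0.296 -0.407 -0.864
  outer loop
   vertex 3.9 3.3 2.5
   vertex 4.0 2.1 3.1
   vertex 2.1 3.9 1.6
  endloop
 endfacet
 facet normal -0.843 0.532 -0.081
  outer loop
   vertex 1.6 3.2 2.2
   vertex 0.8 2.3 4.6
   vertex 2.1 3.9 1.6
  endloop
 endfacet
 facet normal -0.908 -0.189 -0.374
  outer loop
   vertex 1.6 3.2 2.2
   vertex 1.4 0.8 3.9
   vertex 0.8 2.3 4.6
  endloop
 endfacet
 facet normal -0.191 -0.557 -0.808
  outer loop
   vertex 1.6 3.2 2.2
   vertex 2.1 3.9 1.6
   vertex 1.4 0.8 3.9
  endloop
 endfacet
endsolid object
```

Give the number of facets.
8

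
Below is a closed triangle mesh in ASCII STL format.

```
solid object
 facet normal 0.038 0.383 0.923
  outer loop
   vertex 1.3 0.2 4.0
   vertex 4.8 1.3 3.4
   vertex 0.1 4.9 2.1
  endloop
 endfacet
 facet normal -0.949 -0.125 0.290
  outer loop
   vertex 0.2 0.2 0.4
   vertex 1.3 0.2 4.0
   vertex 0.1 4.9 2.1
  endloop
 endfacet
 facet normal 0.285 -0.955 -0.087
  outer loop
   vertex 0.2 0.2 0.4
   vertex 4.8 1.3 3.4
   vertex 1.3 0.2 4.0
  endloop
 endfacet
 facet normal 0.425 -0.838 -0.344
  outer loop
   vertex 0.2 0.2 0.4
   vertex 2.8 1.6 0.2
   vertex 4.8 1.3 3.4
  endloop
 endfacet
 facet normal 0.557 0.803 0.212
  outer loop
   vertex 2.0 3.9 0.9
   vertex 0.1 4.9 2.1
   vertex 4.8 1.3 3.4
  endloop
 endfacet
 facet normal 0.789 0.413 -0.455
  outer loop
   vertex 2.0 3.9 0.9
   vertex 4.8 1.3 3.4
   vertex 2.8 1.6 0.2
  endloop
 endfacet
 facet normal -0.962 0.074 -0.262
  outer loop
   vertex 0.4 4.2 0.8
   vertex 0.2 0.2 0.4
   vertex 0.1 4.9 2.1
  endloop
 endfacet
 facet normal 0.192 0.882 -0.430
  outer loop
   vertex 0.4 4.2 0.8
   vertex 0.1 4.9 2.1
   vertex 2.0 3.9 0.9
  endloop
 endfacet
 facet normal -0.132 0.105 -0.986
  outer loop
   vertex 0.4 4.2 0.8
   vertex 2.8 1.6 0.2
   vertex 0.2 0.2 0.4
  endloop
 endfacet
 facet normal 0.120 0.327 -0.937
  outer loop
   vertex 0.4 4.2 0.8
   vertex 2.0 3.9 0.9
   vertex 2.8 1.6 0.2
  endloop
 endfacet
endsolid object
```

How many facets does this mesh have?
10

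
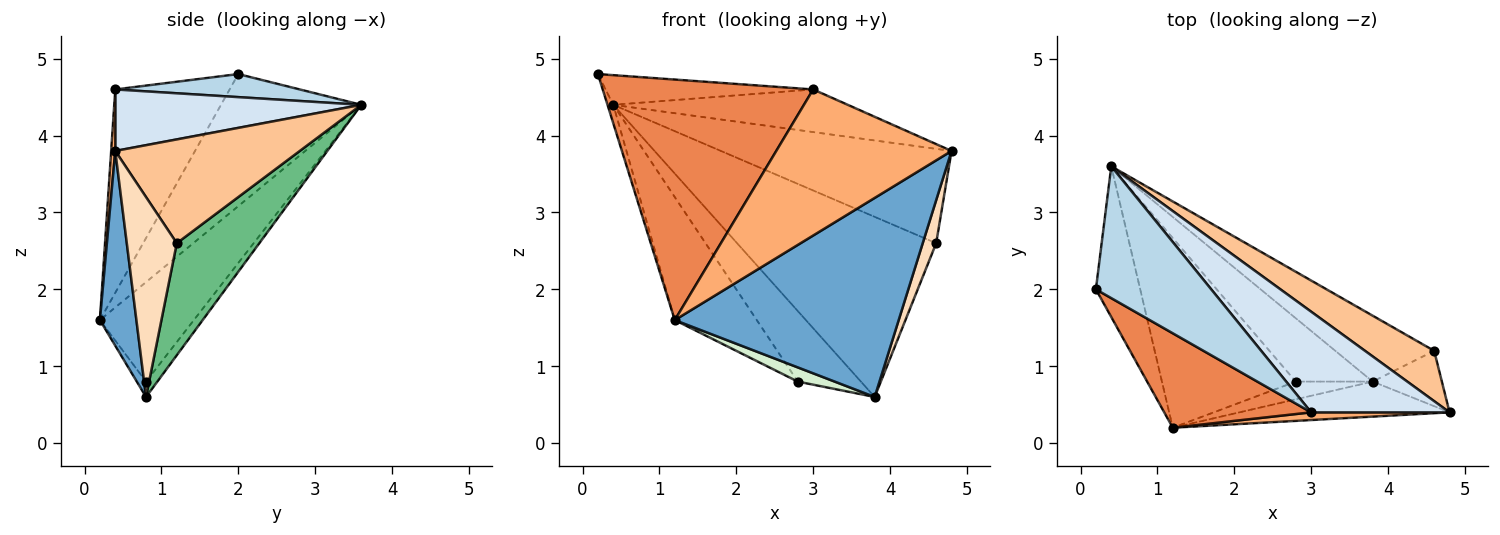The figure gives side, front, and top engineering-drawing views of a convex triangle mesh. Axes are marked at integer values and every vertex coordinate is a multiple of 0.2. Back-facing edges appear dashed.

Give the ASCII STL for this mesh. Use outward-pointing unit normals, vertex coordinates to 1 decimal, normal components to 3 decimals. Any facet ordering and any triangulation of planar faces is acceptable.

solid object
 facet normal 0.159 -0.972 -0.171
  outer loop
   vertex 1.2 0.2 1.6
   vertex 3.8 0.8 0.6
   vertex 4.8 0.4 3.8
  endloop
 endfacet
 facet normal -0.947 0.039 -0.318
  outer loop
   vertex 1.2 0.2 1.6
   vertex 0.2 2.0 4.8
   vertex 0.4 3.6 4.4
  endloop
 endfacet
 facet normal 0.192 0.215 0.958
  outer loop
   vertex 3.0 0.4 4.6
   vertex 0.4 3.6 4.4
   vertex 0.2 2.0 4.8
  endloop
 endfacet
 facet normal 0.379 0.361 0.852
  outer loop
   vertex 3.0 0.4 4.6
   vertex 4.8 0.4 3.8
   vertex 0.4 3.6 4.4
  endloop
 endfacet
 facet normal -0.451 -0.831 0.326
  outer loop
   vertex 3.0 0.4 4.6
   vertex 0.2 2.0 4.8
   vertex 1.2 0.2 1.6
  endloop
 endfacet
 facet normal 0.023 -0.998 0.053
  outer loop
   vertex 3.0 0.4 4.6
   vertex 1.2 0.2 1.6
   vertex 4.8 0.4 3.8
  endloop
 endfacet
 facet normal 0.577 0.721 0.384
  outer loop
   vertex 4.6 1.2 2.6
   vertex 0.4 3.6 4.4
   vertex 4.8 0.4 3.8
  endloop
 endfacet
 facet normal 0.916 -0.247 -0.317
  outer loop
   vertex 4.6 1.2 2.6
   vertex 4.8 0.4 3.8
   vertex 3.8 0.8 0.6
  endloop
 endfacet
 facet normal 0.363 0.875 -0.320
  outer loop
   vertex 4.6 1.2 2.6
   vertex 3.8 0.8 0.6
   vertex 0.4 3.6 4.4
  endloop
 endfacet
 facet normal -0.132 0.738 -0.662
  outer loop
   vertex 2.8 0.8 0.8
   vertex 0.4 3.6 4.4
   vertex 3.8 0.8 0.6
  endloop
 endfacet
 facet normal -0.529 0.462 -0.712
  outer loop
   vertex 2.8 0.8 0.8
   vertex 1.2 0.2 1.6
   vertex 0.4 3.6 4.4
  endloop
 endfacet
 facet normal -0.154 -0.617 -0.772
  outer loop
   vertex 2.8 0.8 0.8
   vertex 3.8 0.8 0.6
   vertex 1.2 0.2 1.6
  endloop
 endfacet
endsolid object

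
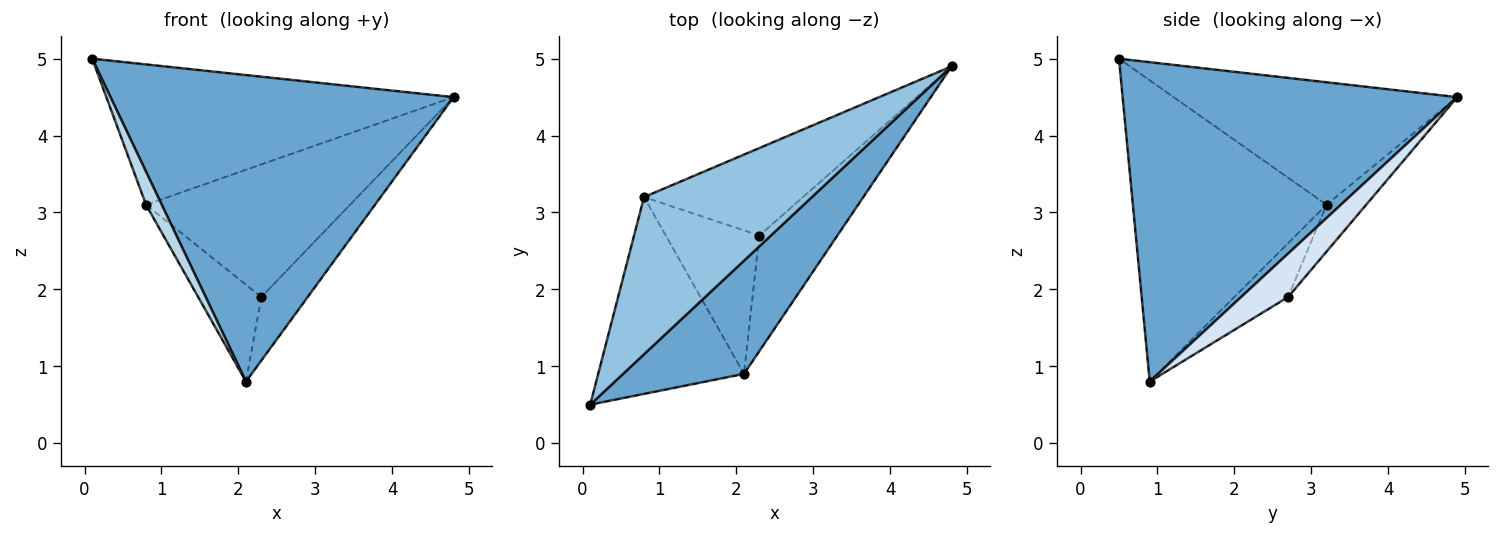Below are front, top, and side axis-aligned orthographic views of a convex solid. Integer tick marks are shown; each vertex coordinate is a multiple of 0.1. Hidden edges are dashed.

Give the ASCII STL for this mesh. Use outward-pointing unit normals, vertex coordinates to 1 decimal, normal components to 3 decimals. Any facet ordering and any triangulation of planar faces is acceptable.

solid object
 facet normal 0.675 -0.692 0.256
  outer loop
   vertex 2.1 0.9 0.8
   vertex 4.8 4.9 4.5
   vertex 0.1 0.5 5.0
  endloop
 endfacet
 facet normal -0.478 0.585 0.655
  outer loop
   vertex 0.8 3.2 3.1
   vertex 0.1 0.5 5.0
   vertex 4.8 4.9 4.5
  endloop
 endfacet
 facet normal -0.898 -0.073 -0.434
  outer loop
   vertex 0.8 3.2 3.1
   vertex 2.1 0.9 0.8
   vertex 0.1 0.5 5.0
  endloop
 endfacet
 facet normal 0.438 0.433 -0.788
  outer loop
   vertex 2.3 2.7 1.9
   vertex 4.8 4.9 4.5
   vertex 2.1 0.9 0.8
  endloop
 endfacet
 facet normal -0.160 0.824 -0.543
  outer loop
   vertex 2.3 2.7 1.9
   vertex 0.8 3.2 3.1
   vertex 4.8 4.9 4.5
  endloop
 endfacet
 facet normal -0.430 0.505 -0.748
  outer loop
   vertex 2.3 2.7 1.9
   vertex 2.1 0.9 0.8
   vertex 0.8 3.2 3.1
  endloop
 endfacet
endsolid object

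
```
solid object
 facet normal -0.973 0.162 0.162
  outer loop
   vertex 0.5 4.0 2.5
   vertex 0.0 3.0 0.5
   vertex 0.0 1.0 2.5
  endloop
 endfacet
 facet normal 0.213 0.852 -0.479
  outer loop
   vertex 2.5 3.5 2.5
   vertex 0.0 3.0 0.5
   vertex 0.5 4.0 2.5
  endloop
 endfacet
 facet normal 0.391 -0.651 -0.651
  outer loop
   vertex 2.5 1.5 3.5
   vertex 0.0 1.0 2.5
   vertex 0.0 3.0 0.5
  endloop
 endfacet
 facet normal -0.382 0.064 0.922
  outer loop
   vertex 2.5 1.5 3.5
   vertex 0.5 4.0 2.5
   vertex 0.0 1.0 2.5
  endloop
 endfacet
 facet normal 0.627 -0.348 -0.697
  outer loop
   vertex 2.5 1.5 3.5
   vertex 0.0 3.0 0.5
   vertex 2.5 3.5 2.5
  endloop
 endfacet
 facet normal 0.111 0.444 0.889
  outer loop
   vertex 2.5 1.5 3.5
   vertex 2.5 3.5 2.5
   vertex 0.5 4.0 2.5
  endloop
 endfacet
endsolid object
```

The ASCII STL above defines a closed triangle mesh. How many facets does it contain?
6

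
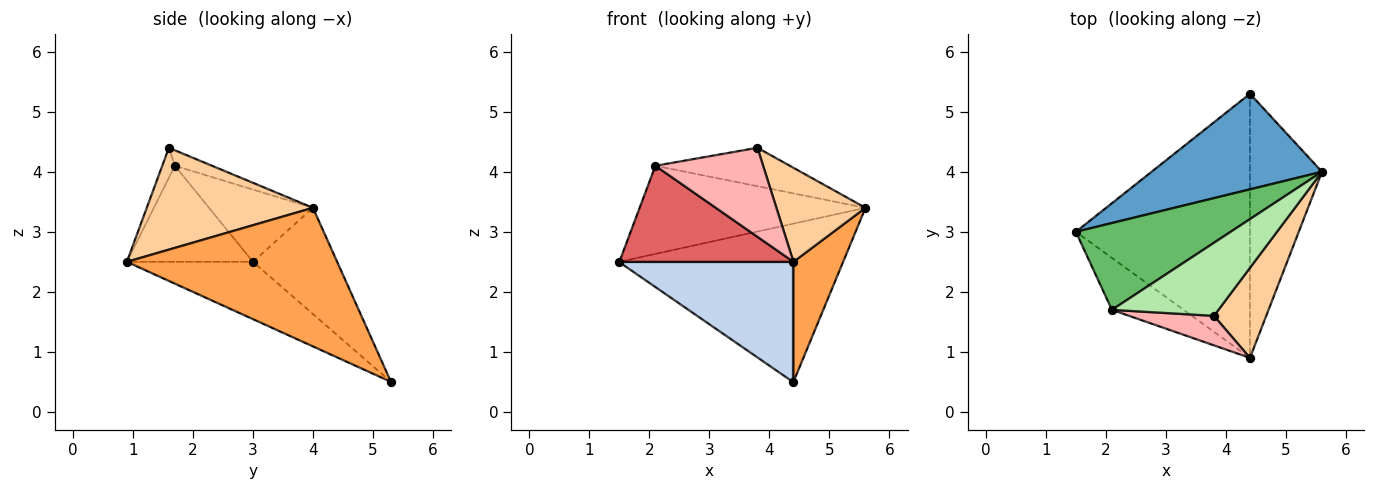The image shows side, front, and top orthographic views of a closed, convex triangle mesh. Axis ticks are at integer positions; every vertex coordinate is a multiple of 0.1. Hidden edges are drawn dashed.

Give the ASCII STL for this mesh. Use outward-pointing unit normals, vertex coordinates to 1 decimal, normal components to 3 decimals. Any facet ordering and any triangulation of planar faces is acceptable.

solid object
 facet normal -0.307 0.815 0.492
  outer loop
   vertex 4.4 5.3 0.5
   vertex 1.5 3.0 2.5
   vertex 5.6 4.0 3.4
  endloop
 endfacet
 facet normal -0.287 -0.396 -0.872
  outer loop
   vertex 4.4 5.3 0.5
   vertex 4.4 0.9 2.5
   vertex 1.5 3.0 2.5
  endloop
 endfacet
 facet normal 0.868 -0.205 -0.451
  outer loop
   vertex 4.4 5.3 0.5
   vertex 5.6 4.0 3.4
   vertex 4.4 0.9 2.5
  endloop
 endfacet
 facet normal 0.803 -0.430 0.412
  outer loop
   vertex 3.8 1.6 4.4
   vertex 4.4 0.9 2.5
   vertex 5.6 4.0 3.4
  endloop
 endfacet
 facet normal -0.311 0.677 0.667
  outer loop
   vertex 2.1 1.7 4.1
   vertex 5.6 4.0 3.4
   vertex 1.5 3.0 2.5
  endloop
 endfacet
 facet normal -0.128 0.462 0.878
  outer loop
   vertex 2.1 1.7 4.1
   vertex 3.8 1.6 4.4
   vertex 5.6 4.0 3.4
  endloop
 endfacet
 facet normal -0.537 -0.742 -0.401
  outer loop
   vertex 2.1 1.7 4.1
   vertex 1.5 3.0 2.5
   vertex 4.4 0.9 2.5
  endloop
 endfacet
 facet normal -0.111 -0.943 0.313
  outer loop
   vertex 2.1 1.7 4.1
   vertex 4.4 0.9 2.5
   vertex 3.8 1.6 4.4
  endloop
 endfacet
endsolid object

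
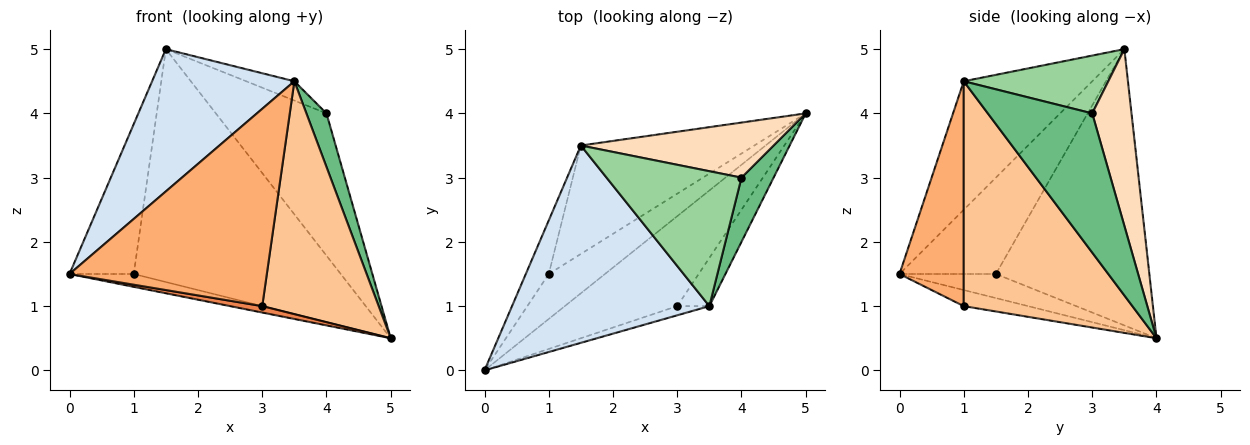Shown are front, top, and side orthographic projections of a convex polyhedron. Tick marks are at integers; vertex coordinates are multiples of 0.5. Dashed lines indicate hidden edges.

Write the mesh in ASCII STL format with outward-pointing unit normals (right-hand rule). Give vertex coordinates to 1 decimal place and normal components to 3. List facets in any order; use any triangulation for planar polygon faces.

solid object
 facet normal -0.381 0.254 -0.889
  outer loop
   vertex 1.0 1.5 1.5
   vertex 5.0 4.0 0.5
   vertex 0.0 0.0 1.5
  endloop
 endfacet
 facet normal -0.816 0.544 -0.194
  outer loop
   vertex 1.0 1.5 1.5
   vertex 0.0 0.0 1.5
   vertex 1.5 3.5 5.0
  endloop
 endfacet
 facet normal -0.558 0.752 -0.350
  outer loop
   vertex 1.0 1.5 1.5
   vertex 1.5 3.5 5.0
   vertex 5.0 4.0 0.5
  endloop
 endfacet
 facet normal -0.467 -0.517 0.717
  outer loop
   vertex 3.5 1.0 4.5
   vertex 1.5 3.5 5.0
   vertex 0.0 0.0 1.5
  endloop
 endfacet
 facet normal -0.141 -0.071 -0.987
  outer loop
   vertex 3.0 1.0 1.0
   vertex 0.0 0.0 1.5
   vertex 5.0 4.0 0.5
  endloop
 endfacet
 facet normal 0.309 -0.950 -0.044
  outer loop
   vertex 3.0 1.0 1.0
   vertex 3.5 1.0 4.5
   vertex 0.0 0.0 1.5
  endloop
 endfacet
 facet normal 0.817 -0.564 -0.117
  outer loop
   vertex 3.0 1.0 1.0
   vertex 5.0 4.0 0.5
   vertex 3.5 1.0 4.5
  endloop
 endfacet
 facet normal 0.314 0.885 0.343
  outer loop
   vertex 4.0 3.0 4.0
   vertex 5.0 4.0 0.5
   vertex 1.5 3.5 5.0
  endloop
 endfacet
 facet normal 0.958 -0.184 0.221
  outer loop
   vertex 4.0 3.0 4.0
   vertex 3.5 1.0 4.5
   vertex 5.0 4.0 0.5
  endloop
 endfacet
 facet normal 0.391 0.130 0.911
  outer loop
   vertex 4.0 3.0 4.0
   vertex 1.5 3.5 5.0
   vertex 3.5 1.0 4.5
  endloop
 endfacet
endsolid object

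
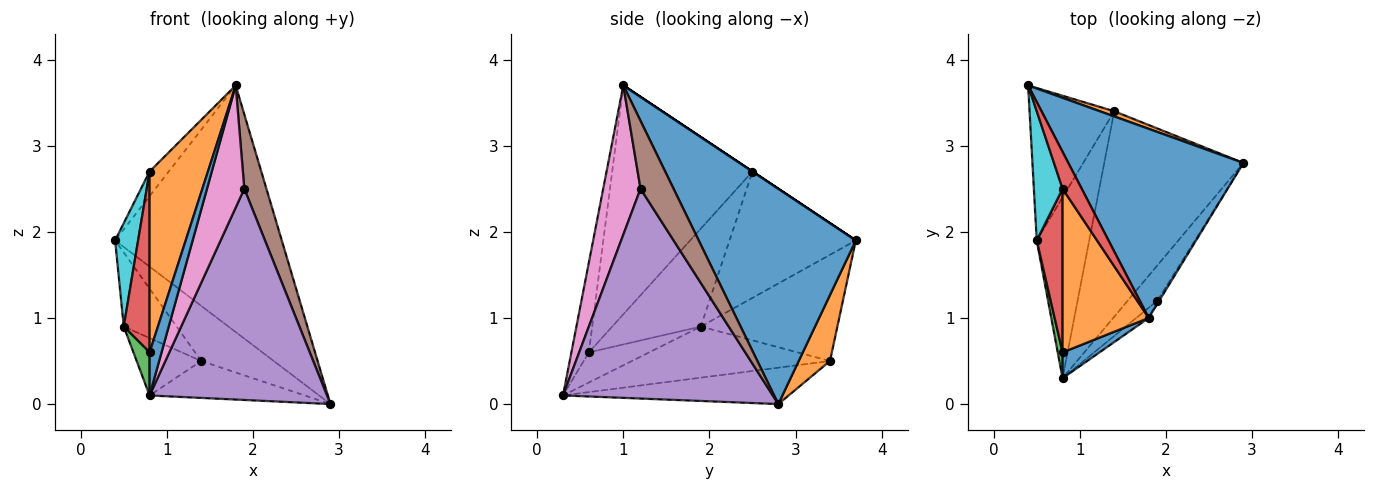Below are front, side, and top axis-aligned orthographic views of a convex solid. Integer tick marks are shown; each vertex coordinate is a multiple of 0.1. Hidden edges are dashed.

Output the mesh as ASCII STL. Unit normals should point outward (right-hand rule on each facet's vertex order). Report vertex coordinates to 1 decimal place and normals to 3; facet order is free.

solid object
 facet normal 0.599 0.635 0.487
  outer loop
   vertex 1.8 1.0 3.7
   vertex 2.9 2.8 0.0
   vertex 0.4 3.7 1.9
  endloop
 endfacet
 facet normal 0.395 0.915 0.086
  outer loop
   vertex 1.4 3.4 0.5
   vertex 0.4 3.7 1.9
   vertex 2.9 2.8 0.0
  endloop
 endfacet
 facet normal -0.249 0.171 -0.953
  outer loop
   vertex 1.4 3.4 0.5
   vertex 2.9 2.8 0.0
   vertex 0.8 0.3 0.1
  endloop
 endfacet
 facet normal 0.000 0.555 0.832
  outer loop
   vertex 0.8 2.5 2.7
   vertex 1.8 1.0 3.7
   vertex 0.4 3.7 1.9
  endloop
 endfacet
 facet normal 0.759 -0.642 -0.107
  outer loop
   vertex 1.9 1.2 2.5
   vertex 0.8 0.3 0.1
   vertex 2.9 2.8 0.0
  endloop
 endfacet
 facet normal 0.831 -0.556 -0.023
  outer loop
   vertex 1.9 1.2 2.5
   vertex 2.9 2.8 0.0
   vertex 1.8 1.0 3.7
  endloop
 endfacet
 facet normal 0.706 -0.706 -0.059
  outer loop
   vertex 1.9 1.2 2.5
   vertex 1.8 1.0 3.7
   vertex 0.8 0.3 0.1
  endloop
 endfacet
 facet normal -0.748 0.290 -0.597
  outer loop
   vertex 0.5 1.9 0.9
   vertex 0.4 3.7 1.9
   vertex 1.4 3.4 0.5
  endloop
 endfacet
 facet normal -0.680 0.222 -0.699
  outer loop
   vertex 0.5 1.9 0.9
   vertex 1.4 3.4 0.5
   vertex 0.8 0.3 0.1
  endloop
 endfacet
 facet normal -0.960 -0.175 0.218
  outer loop
   vertex 0.5 1.9 0.9
   vertex 0.8 2.5 2.7
   vertex 0.4 3.7 1.9
  endloop
 endfacet
 facet normal -0.781 -0.535 0.321
  outer loop
   vertex 0.8 0.6 0.6
   vertex 0.8 0.3 0.1
   vertex 1.8 1.0 3.7
  endloop
 endfacet
 facet normal -0.872 -0.363 0.328
  outer loop
   vertex 0.8 0.6 0.6
   vertex 1.8 1.0 3.7
   vertex 0.8 2.5 2.7
  endloop
 endfacet
 facet normal -0.955 -0.256 0.153
  outer loop
   vertex 0.8 0.6 0.6
   vertex 0.5 1.9 0.9
   vertex 0.8 0.3 0.1
  endloop
 endfacet
 facet normal -0.931 -0.271 0.246
  outer loop
   vertex 0.8 0.6 0.6
   vertex 0.8 2.5 2.7
   vertex 0.5 1.9 0.9
  endloop
 endfacet
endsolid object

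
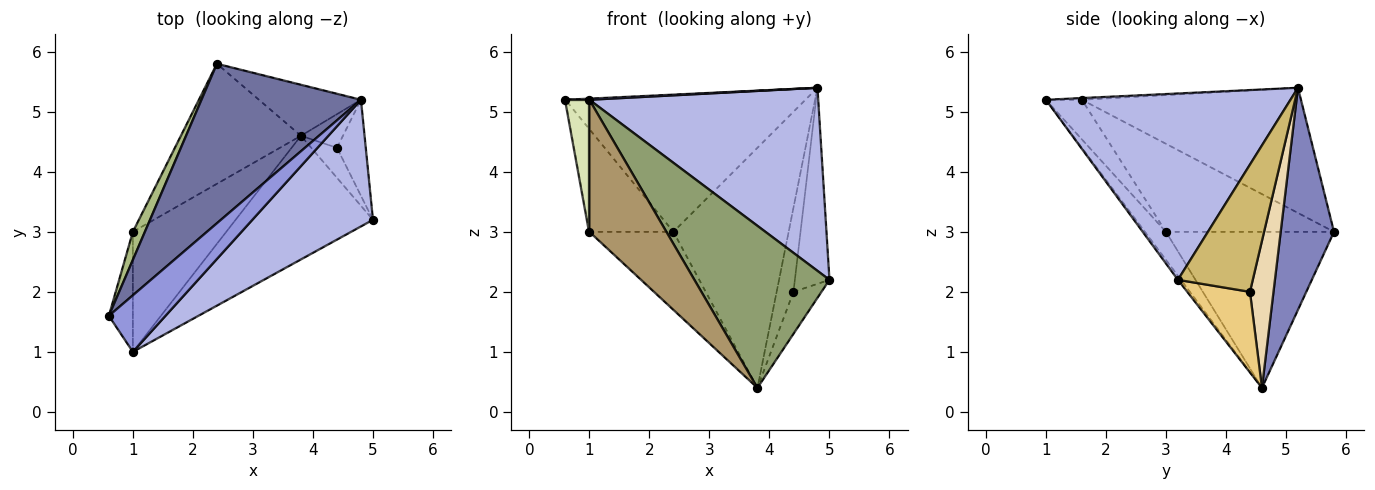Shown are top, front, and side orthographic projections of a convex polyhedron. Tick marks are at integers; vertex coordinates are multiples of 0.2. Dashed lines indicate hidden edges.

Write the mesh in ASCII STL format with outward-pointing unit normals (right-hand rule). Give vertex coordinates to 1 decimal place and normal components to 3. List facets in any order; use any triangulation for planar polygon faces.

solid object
 facet normal -0.511 0.560 0.651
  outer loop
   vertex 4.8 5.2 5.4
   vertex 2.4 5.8 3.0
   vertex 0.6 1.6 5.2
  endloop
 endfacet
 facet normal 0.412 0.891 -0.189
  outer loop
   vertex 3.8 4.6 0.4
   vertex 2.4 5.8 3.0
   vertex 4.8 5.2 5.4
  endloop
 endfacet
 facet normal -0.030 -0.020 0.999
  outer loop
   vertex 1.0 1.0 5.2
   vertex 4.8 5.2 5.4
   vertex 0.6 1.6 5.2
  endloop
 endfacet
 facet normal 0.660 -0.618 0.427
  outer loop
   vertex 1.0 1.0 5.2
   vertex 5.0 3.2 2.2
   vertex 4.8 5.2 5.4
  endloop
 endfacet
 facet normal -0.018 -0.795 -0.606
  outer loop
   vertex 1.0 1.0 5.2
   vertex 3.8 4.6 0.4
   vertex 5.0 3.2 2.2
  endloop
 endfacet
 facet normal -0.888 0.444 0.121
  outer loop
   vertex 1.0 3.0 3.0
   vertex 0.6 1.6 5.2
   vertex 2.4 5.8 3.0
  endloop
 endfacet
 facet normal -0.737 0.368 -0.567
  outer loop
   vertex 1.0 3.0 3.0
   vertex 2.4 5.8 3.0
   vertex 3.8 4.6 0.4
  endloop
 endfacet
 facet normal -0.743 -0.495 -0.450
  outer loop
   vertex 1.0 3.0 3.0
   vertex 1.0 1.0 5.2
   vertex 0.6 1.6 5.2
  endloop
 endfacet
 facet normal -0.198 -0.725 -0.659
  outer loop
   vertex 1.0 3.0 3.0
   vertex 3.8 4.6 0.4
   vertex 1.0 1.0 5.2
  endloop
 endfacet
 facet normal 0.889 0.411 -0.201
  outer loop
   vertex 4.4 4.4 2.0
   vertex 4.8 5.2 5.4
   vertex 5.0 3.2 2.2
  endloop
 endfacet
 facet normal 0.877 0.392 -0.280
  outer loop
   vertex 4.4 4.4 2.0
   vertex 5.0 3.2 2.2
   vertex 3.8 4.6 0.4
  endloop
 endfacet
 facet normal 0.793 0.566 -0.226
  outer loop
   vertex 4.4 4.4 2.0
   vertex 3.8 4.6 0.4
   vertex 4.8 5.2 5.4
  endloop
 endfacet
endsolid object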